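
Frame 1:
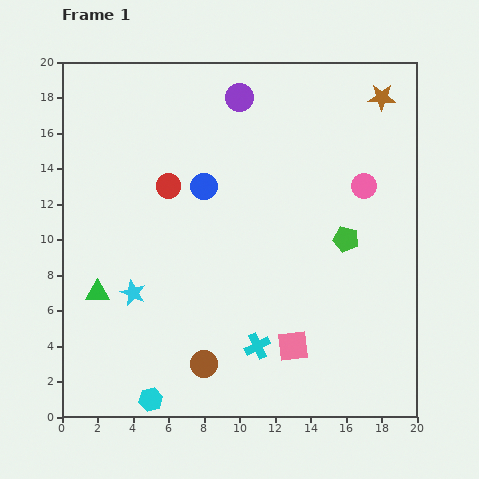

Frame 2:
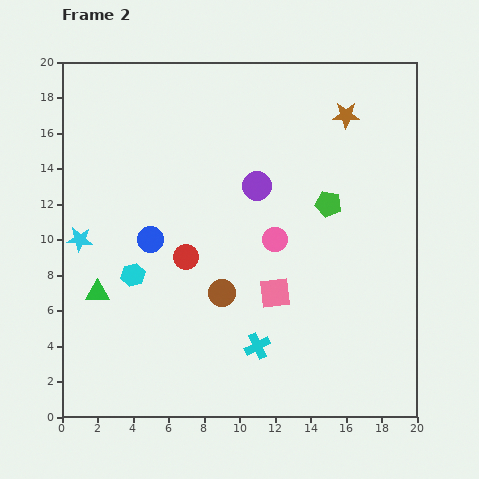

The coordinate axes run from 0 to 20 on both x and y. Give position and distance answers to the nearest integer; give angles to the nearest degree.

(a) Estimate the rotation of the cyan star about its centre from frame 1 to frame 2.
18° counter-clockwise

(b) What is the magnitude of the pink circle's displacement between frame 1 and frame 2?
6

The pink circle moved from (17, 13) to (12, 10), a distance of √(5² + 3²) ≈ 6.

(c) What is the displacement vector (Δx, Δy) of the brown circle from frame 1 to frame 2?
(1, 4)

The brown circle was at (8, 3) in frame 1 and (9, 7) in frame 2.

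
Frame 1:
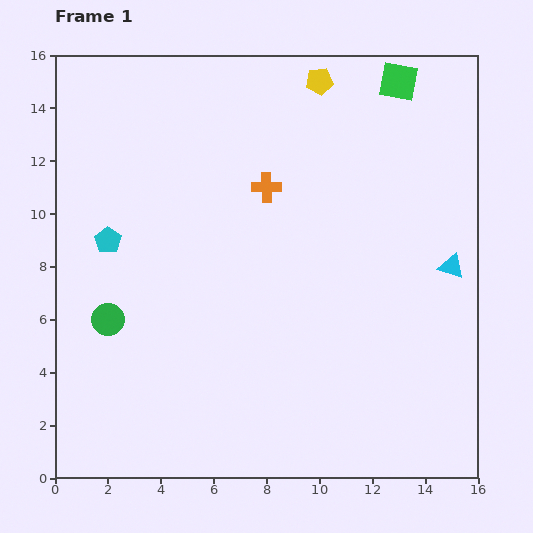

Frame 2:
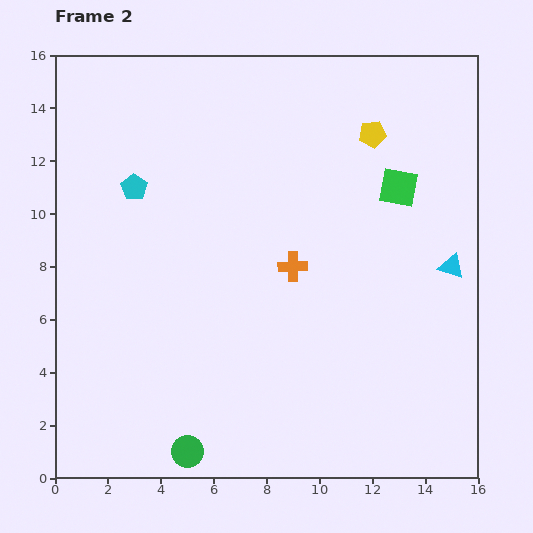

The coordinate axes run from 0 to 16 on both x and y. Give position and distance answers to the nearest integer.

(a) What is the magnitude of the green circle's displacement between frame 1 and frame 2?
6

The green circle moved from (2, 6) to (5, 1), a distance of √(3² + 5²) ≈ 6.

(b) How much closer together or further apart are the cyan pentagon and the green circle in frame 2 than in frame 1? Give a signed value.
+7

Distance in frame 1: 3. Distance in frame 2: 10.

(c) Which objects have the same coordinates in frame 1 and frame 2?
the cyan triangle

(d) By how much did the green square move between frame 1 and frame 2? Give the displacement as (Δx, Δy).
(0, -4)

The green square was at (13, 15) in frame 1 and (13, 11) in frame 2.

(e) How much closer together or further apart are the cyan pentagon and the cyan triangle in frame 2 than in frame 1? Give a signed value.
-1

Distance in frame 1: 13. Distance in frame 2: 12.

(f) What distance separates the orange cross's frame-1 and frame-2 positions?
3

The orange cross moved from (8, 11) to (9, 8), a distance of √(1² + 3²) ≈ 3.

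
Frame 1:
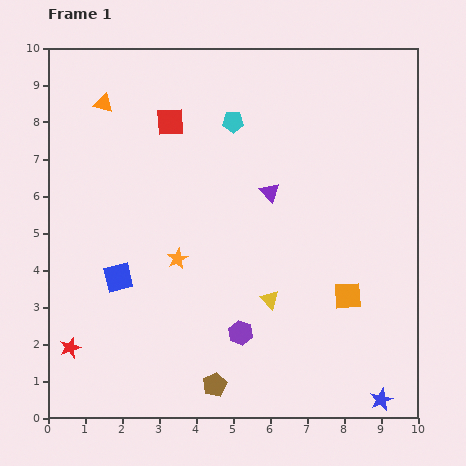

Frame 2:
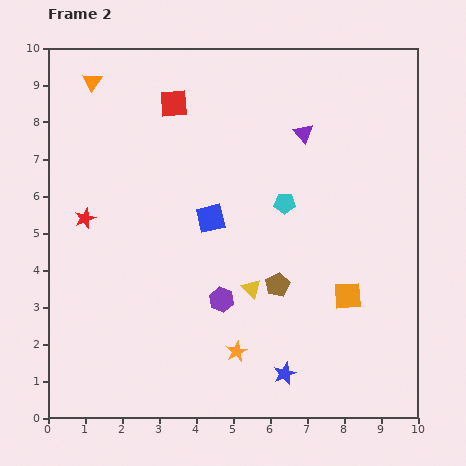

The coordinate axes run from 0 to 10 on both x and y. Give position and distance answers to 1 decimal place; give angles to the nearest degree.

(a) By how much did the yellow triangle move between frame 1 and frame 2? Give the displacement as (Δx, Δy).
(-0.5, 0.3)

The yellow triangle was at (6.0, 3.2) in frame 1 and (5.5, 3.5) in frame 2.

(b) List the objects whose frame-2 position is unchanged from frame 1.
the orange square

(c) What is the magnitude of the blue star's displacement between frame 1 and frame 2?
2.7

The blue star moved from (9.0, 0.5) to (6.4, 1.2), a distance of √(2.6² + 0.7²) ≈ 2.7.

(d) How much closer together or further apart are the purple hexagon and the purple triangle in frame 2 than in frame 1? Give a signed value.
+1.1

Distance in frame 1: 3.9. Distance in frame 2: 5.0.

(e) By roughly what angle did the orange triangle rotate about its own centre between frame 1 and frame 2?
46° clockwise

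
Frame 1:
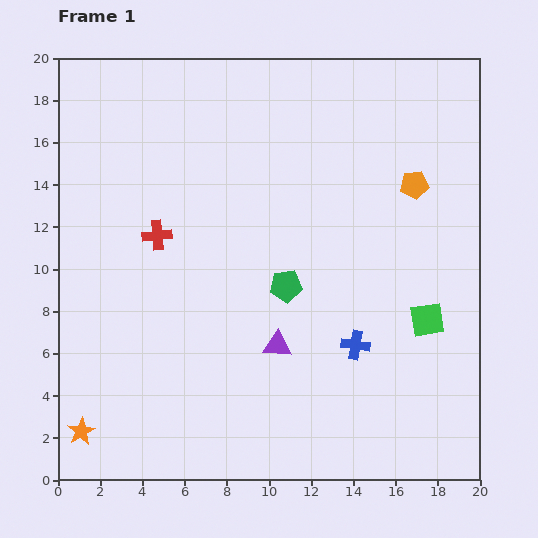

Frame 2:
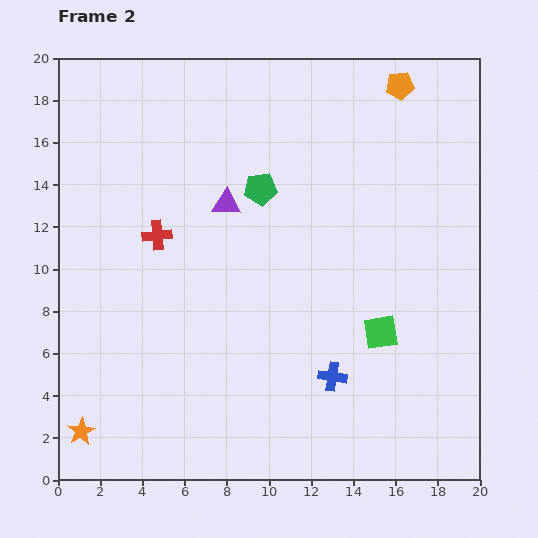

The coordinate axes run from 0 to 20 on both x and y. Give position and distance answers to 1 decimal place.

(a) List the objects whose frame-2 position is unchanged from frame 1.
the orange star, the red cross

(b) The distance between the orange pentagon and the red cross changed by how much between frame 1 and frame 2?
+1.1

Distance in frame 1: 12.4. Distance in frame 2: 13.5.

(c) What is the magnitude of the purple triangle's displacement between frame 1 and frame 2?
7.1

The purple triangle moved from (10.4, 6.4) to (8.0, 13.1), a distance of √(2.4² + 6.7²) ≈ 7.1.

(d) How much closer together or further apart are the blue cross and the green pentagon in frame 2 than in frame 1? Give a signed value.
+5.2

Distance in frame 1: 4.3. Distance in frame 2: 9.5.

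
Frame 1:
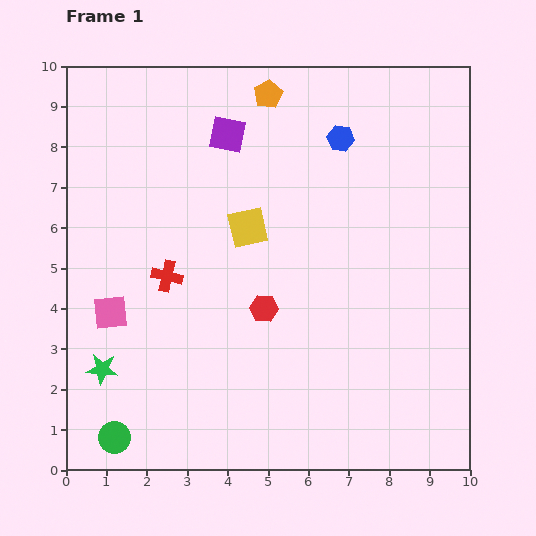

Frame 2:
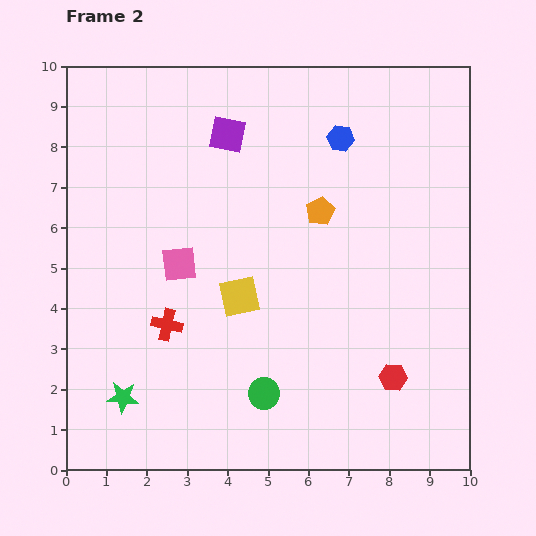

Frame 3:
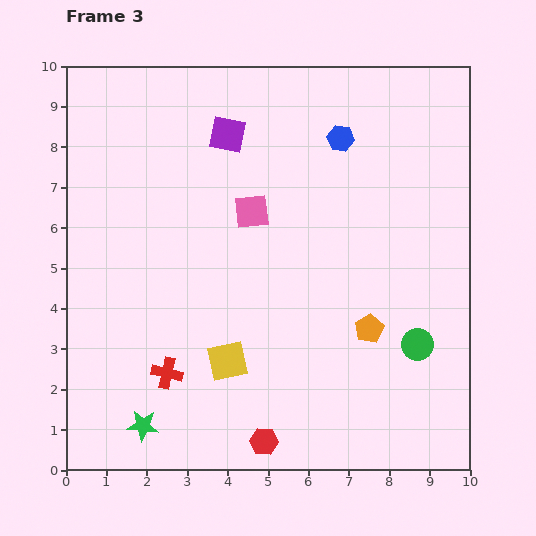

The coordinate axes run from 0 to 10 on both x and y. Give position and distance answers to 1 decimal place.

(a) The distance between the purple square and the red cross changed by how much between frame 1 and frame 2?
+1.1

Distance in frame 1: 3.8. Distance in frame 2: 4.9.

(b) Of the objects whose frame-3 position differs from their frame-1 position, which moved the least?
the green star

(moved 1.7)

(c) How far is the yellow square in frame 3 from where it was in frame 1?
3.3

The yellow square moved from (4.5, 6.0) to (4.0, 2.7), a distance of √(0.5² + 3.3²) ≈ 3.3.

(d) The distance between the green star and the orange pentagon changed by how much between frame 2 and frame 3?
-0.6

Distance in frame 2: 6.7. Distance in frame 3: 6.1.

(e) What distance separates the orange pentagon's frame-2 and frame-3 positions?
3.1

The orange pentagon moved from (6.3, 6.4) to (7.5, 3.5), a distance of √(1.2² + 2.9²) ≈ 3.1.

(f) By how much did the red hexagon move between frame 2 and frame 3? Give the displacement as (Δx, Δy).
(-3.2, -1.6)

The red hexagon was at (8.1, 2.3) in frame 2 and (4.9, 0.7) in frame 3.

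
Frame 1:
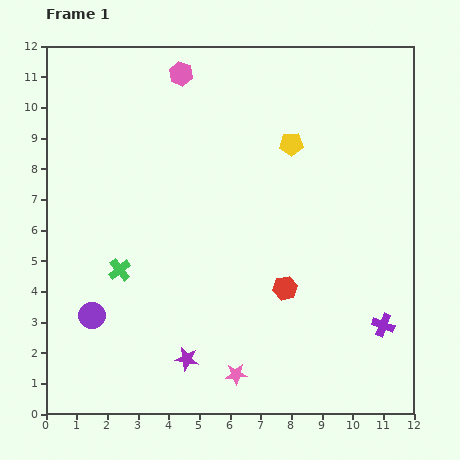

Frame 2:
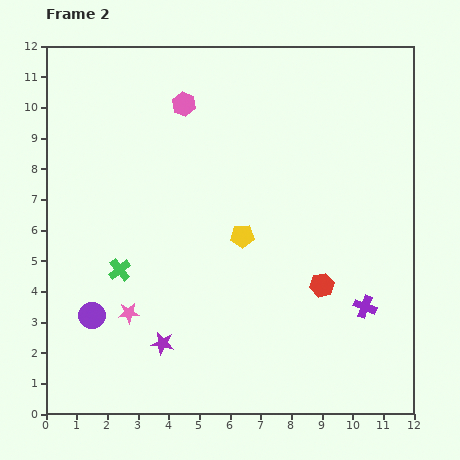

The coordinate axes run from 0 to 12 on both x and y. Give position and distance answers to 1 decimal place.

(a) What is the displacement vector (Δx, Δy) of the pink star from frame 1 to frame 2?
(-3.5, 2.0)

The pink star was at (6.2, 1.3) in frame 1 and (2.7, 3.3) in frame 2.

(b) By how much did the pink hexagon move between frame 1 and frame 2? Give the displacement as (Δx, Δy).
(0.1, -1.0)

The pink hexagon was at (4.4, 11.1) in frame 1 and (4.5, 10.1) in frame 2.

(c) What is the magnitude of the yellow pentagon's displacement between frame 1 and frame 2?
3.4

The yellow pentagon moved from (8.0, 8.8) to (6.4, 5.8), a distance of √(1.6² + 3.0²) ≈ 3.4.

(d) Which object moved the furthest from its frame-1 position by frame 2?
the pink star

(moved 4.0; next 3.4)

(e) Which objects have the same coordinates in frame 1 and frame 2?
the green cross, the purple circle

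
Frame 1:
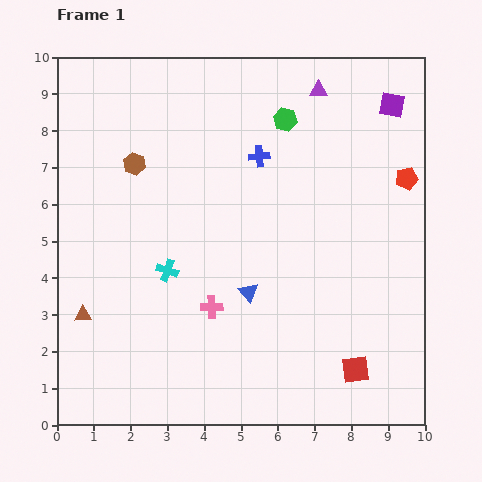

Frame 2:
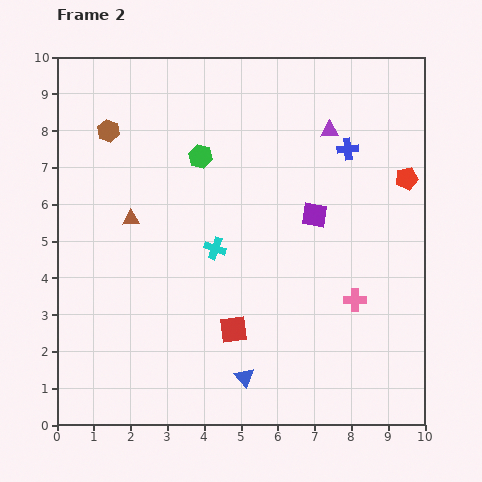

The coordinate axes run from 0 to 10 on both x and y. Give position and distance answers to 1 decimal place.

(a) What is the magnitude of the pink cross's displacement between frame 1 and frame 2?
3.9

The pink cross moved from (4.2, 3.2) to (8.1, 3.4), a distance of √(3.9² + 0.2²) ≈ 3.9.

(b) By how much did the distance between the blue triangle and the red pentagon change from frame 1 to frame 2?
+1.7

Distance in frame 1: 5.3. Distance in frame 2: 7.0.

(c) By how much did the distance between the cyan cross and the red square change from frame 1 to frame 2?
-3.5

Distance in frame 1: 5.8. Distance in frame 2: 2.3.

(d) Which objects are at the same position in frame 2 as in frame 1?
the red pentagon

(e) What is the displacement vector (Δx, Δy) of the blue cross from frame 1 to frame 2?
(2.4, 0.2)

The blue cross was at (5.5, 7.3) in frame 1 and (7.9, 7.5) in frame 2.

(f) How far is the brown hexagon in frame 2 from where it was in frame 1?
1.1

The brown hexagon moved from (2.1, 7.1) to (1.4, 8.0), a distance of √(0.7² + 0.9²) ≈ 1.1.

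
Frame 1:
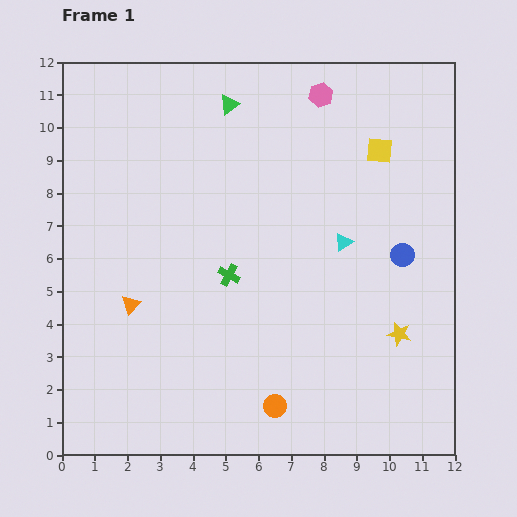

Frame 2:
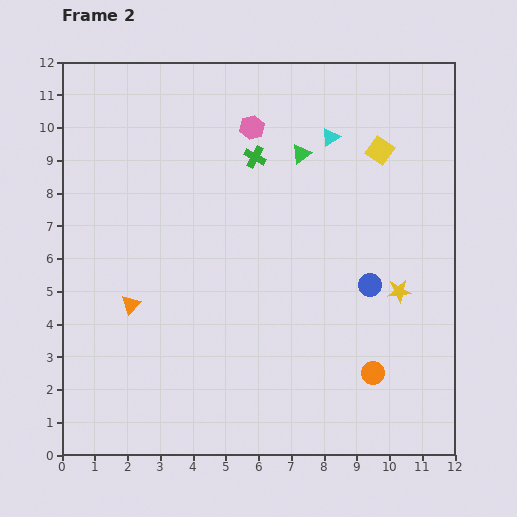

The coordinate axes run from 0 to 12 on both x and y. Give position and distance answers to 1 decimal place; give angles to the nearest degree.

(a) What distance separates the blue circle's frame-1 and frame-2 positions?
1.3

The blue circle moved from (10.4, 6.1) to (9.4, 5.2), a distance of √(1.0² + 0.9²) ≈ 1.3.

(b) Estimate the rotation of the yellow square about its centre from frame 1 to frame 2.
29° clockwise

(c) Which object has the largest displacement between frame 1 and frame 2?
the green cross

(moved 3.7; next 3.2)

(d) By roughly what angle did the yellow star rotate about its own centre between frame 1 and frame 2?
18° counter-clockwise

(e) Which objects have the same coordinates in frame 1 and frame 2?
the orange triangle, the yellow square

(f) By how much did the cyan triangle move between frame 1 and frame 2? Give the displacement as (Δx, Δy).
(-0.4, 3.2)

The cyan triangle was at (8.6, 6.5) in frame 1 and (8.2, 9.7) in frame 2.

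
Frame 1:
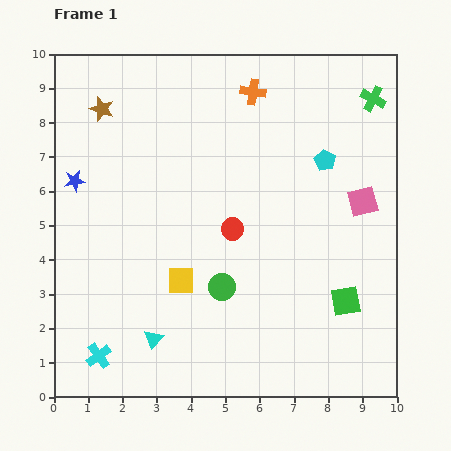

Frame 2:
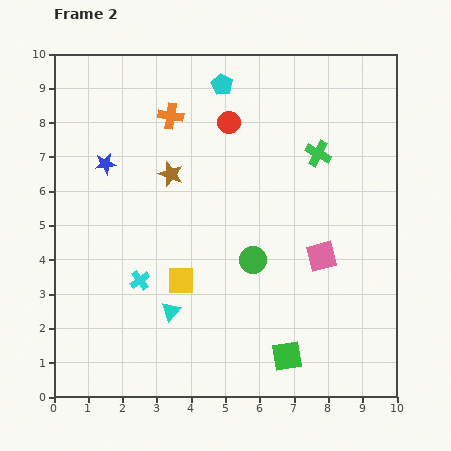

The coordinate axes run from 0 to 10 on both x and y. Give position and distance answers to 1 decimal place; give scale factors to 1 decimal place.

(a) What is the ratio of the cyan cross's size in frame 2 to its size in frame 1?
0.8×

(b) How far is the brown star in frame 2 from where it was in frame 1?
2.8

The brown star moved from (1.4, 8.4) to (3.4, 6.5), a distance of √(2.0² + 1.9²) ≈ 2.8.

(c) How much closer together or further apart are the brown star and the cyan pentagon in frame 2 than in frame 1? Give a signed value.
-3.7

Distance in frame 1: 6.7. Distance in frame 2: 3.0.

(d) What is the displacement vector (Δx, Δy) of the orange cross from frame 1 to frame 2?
(-2.4, -0.7)

The orange cross was at (5.8, 8.9) in frame 1 and (3.4, 8.2) in frame 2.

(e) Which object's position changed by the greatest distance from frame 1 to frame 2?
the cyan pentagon

(moved 3.7; next 3.1)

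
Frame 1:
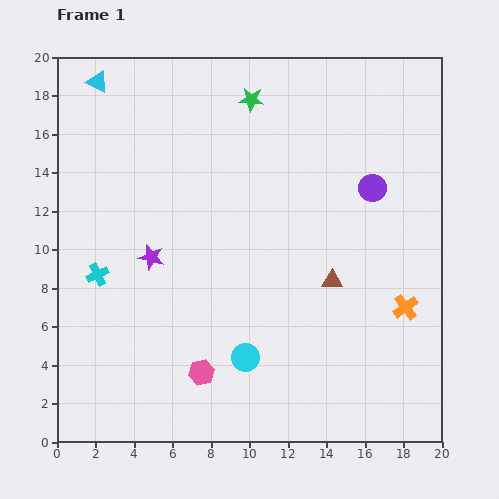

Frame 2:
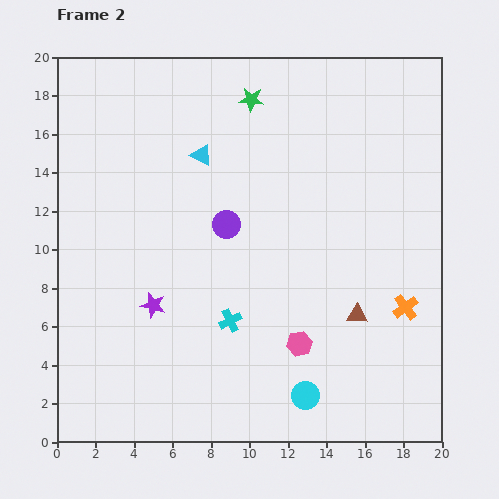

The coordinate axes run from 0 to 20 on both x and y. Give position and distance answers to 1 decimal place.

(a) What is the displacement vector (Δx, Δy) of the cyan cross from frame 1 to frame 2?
(6.9, -2.4)

The cyan cross was at (2.1, 8.7) in frame 1 and (9.0, 6.3) in frame 2.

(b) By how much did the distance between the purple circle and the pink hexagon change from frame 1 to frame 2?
-5.8

Distance in frame 1: 13.1. Distance in frame 2: 7.3.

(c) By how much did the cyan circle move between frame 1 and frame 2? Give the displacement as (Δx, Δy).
(3.1, -2.0)

The cyan circle was at (9.8, 4.4) in frame 1 and (12.9, 2.4) in frame 2.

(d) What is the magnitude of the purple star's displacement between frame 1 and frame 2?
2.5

The purple star moved from (4.9, 9.6) to (5.0, 7.1), a distance of √(0.1² + 2.5²) ≈ 2.5.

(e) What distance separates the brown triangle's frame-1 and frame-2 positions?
2.2

The brown triangle moved from (14.3, 8.4) to (15.6, 6.6), a distance of √(1.3² + 1.8²) ≈ 2.2.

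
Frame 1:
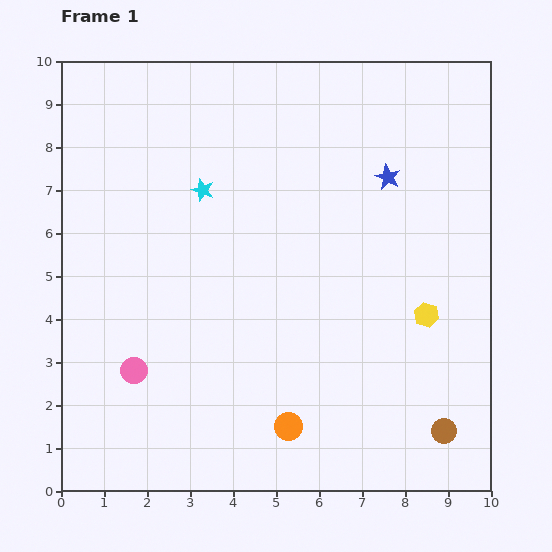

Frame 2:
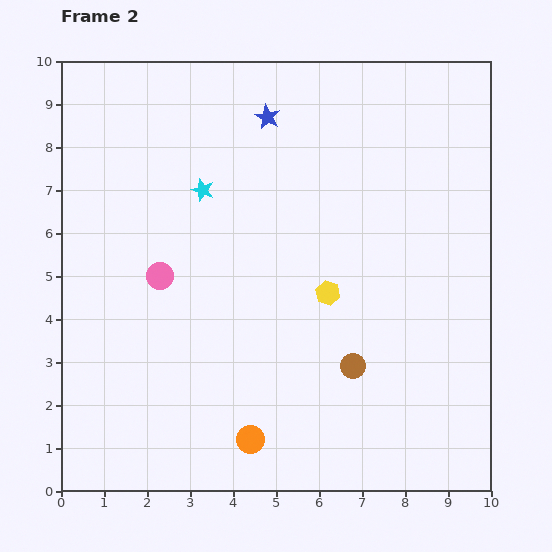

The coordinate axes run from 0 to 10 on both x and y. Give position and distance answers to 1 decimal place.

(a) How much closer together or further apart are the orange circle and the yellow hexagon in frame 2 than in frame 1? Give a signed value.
-0.3

Distance in frame 1: 4.1. Distance in frame 2: 3.8.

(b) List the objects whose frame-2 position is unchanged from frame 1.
the cyan star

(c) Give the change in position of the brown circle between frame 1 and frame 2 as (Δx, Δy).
(-2.1, 1.5)

The brown circle was at (8.9, 1.4) in frame 1 and (6.8, 2.9) in frame 2.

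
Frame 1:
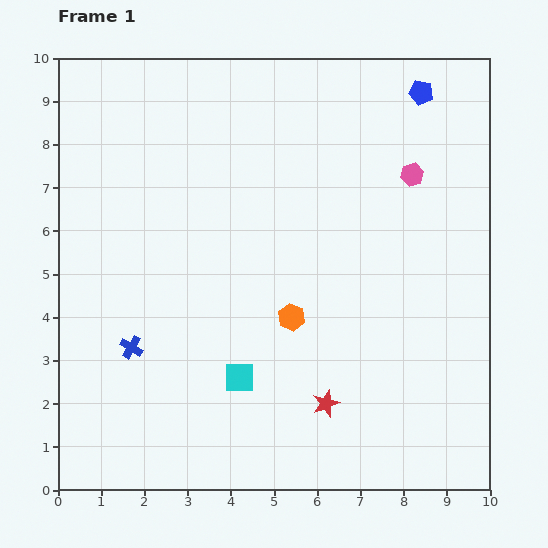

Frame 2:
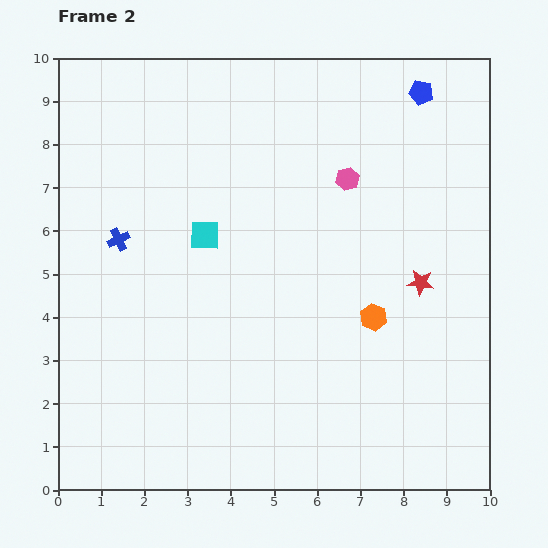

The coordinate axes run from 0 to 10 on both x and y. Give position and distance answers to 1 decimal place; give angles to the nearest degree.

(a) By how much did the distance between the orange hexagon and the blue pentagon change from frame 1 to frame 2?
-0.7

Distance in frame 1: 6.0. Distance in frame 2: 5.3.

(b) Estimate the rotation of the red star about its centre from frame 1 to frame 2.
28° clockwise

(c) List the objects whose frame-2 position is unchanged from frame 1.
the blue pentagon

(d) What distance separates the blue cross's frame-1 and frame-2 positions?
2.5

The blue cross moved from (1.7, 3.3) to (1.4, 5.8), a distance of √(0.3² + 2.5²) ≈ 2.5.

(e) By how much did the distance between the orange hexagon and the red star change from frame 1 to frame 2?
-0.8

Distance in frame 1: 2.2. Distance in frame 2: 1.4.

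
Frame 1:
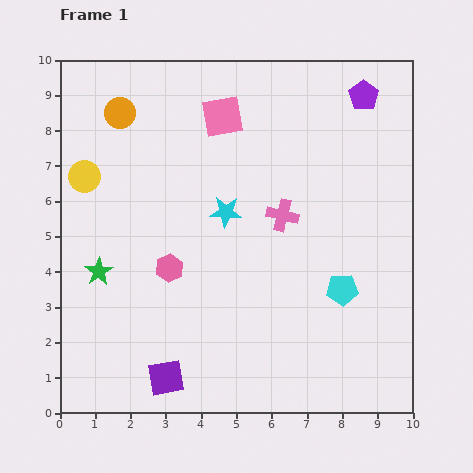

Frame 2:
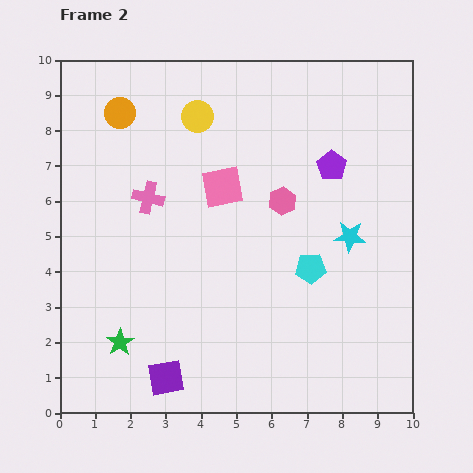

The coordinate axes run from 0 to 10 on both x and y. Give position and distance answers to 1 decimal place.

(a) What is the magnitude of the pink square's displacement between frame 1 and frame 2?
2.0

The pink square moved from (4.6, 8.4) to (4.6, 6.4), a distance of √(0.0² + 2.0²) ≈ 2.0.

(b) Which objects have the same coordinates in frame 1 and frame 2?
the purple square, the orange circle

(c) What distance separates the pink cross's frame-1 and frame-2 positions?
3.8

The pink cross moved from (6.3, 5.6) to (2.5, 6.1), a distance of √(3.8² + 0.5²) ≈ 3.8.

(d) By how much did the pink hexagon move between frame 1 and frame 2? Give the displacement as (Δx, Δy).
(3.2, 1.9)

The pink hexagon was at (3.1, 4.1) in frame 1 and (6.3, 6.0) in frame 2.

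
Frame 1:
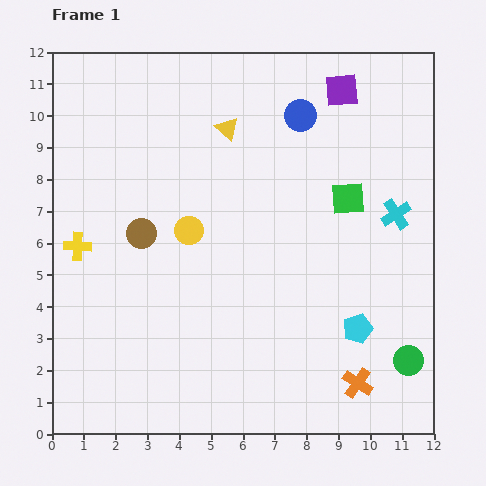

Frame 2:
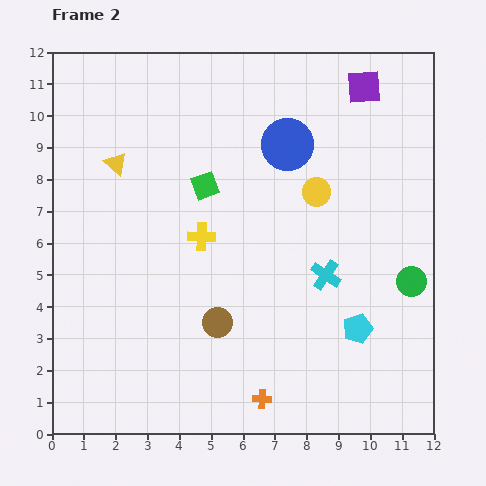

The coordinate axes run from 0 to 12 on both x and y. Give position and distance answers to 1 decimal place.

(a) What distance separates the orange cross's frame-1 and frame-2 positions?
3.0

The orange cross moved from (9.6, 1.6) to (6.6, 1.1), a distance of √(3.0² + 0.5²) ≈ 3.0.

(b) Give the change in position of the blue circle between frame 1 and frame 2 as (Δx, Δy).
(-0.4, -0.9)

The blue circle was at (7.8, 10.0) in frame 1 and (7.4, 9.1) in frame 2.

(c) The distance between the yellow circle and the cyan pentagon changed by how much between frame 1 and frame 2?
-1.6

Distance in frame 1: 6.1. Distance in frame 2: 4.5.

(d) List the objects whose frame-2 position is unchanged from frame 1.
the cyan pentagon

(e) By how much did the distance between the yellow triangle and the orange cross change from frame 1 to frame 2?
-0.3

Distance in frame 1: 9.0. Distance in frame 2: 8.7.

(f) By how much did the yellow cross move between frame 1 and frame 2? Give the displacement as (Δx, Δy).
(3.9, 0.3)

The yellow cross was at (0.8, 5.9) in frame 1 and (4.7, 6.2) in frame 2.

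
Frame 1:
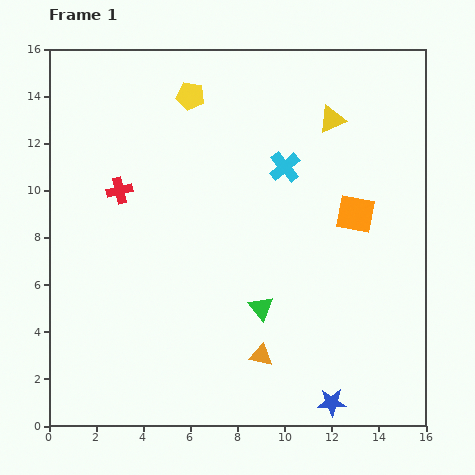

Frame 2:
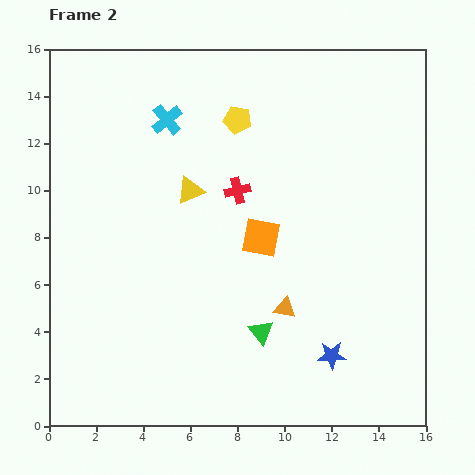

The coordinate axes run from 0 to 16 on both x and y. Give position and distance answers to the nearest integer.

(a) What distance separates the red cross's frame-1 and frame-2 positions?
5

The red cross moved from (3, 10) to (8, 10), a distance of √(5² + 0²) ≈ 5.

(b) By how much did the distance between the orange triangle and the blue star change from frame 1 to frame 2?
-1

Distance in frame 1: 4. Distance in frame 2: 3.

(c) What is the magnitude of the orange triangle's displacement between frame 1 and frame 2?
2

The orange triangle moved from (9, 3) to (10, 5), a distance of √(1² + 2²) ≈ 2.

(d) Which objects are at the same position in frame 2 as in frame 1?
none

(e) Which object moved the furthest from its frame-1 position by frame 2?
the yellow triangle

(moved 7; next 5)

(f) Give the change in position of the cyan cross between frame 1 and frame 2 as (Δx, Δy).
(-5, 2)

The cyan cross was at (10, 11) in frame 1 and (5, 13) in frame 2.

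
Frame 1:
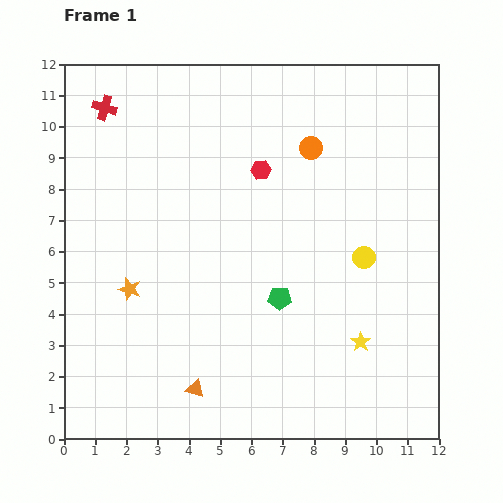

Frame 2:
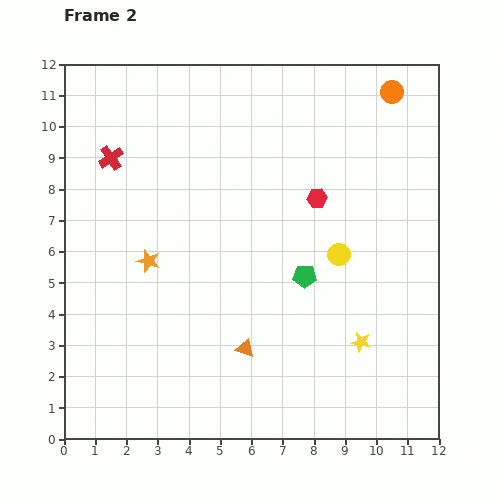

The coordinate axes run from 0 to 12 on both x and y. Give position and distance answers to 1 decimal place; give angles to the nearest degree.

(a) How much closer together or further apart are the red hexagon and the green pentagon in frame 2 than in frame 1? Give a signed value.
-1.6

Distance in frame 1: 4.1. Distance in frame 2: 2.5.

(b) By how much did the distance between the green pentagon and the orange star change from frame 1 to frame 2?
+0.2

Distance in frame 1: 4.8. Distance in frame 2: 5.0.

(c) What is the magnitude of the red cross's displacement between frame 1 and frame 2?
1.6

The red cross moved from (1.3, 10.6) to (1.5, 9.0), a distance of √(0.2² + 1.6²) ≈ 1.6.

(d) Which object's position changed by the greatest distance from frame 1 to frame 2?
the orange circle

(moved 3.2; next 2.1)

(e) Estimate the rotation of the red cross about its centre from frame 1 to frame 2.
39° clockwise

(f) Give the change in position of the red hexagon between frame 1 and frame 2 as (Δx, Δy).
(1.8, -0.9)

The red hexagon was at (6.3, 8.6) in frame 1 and (8.1, 7.7) in frame 2.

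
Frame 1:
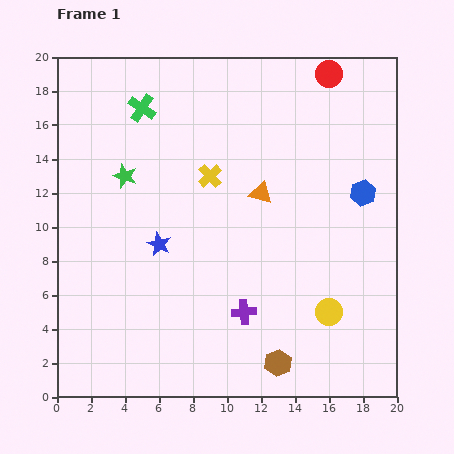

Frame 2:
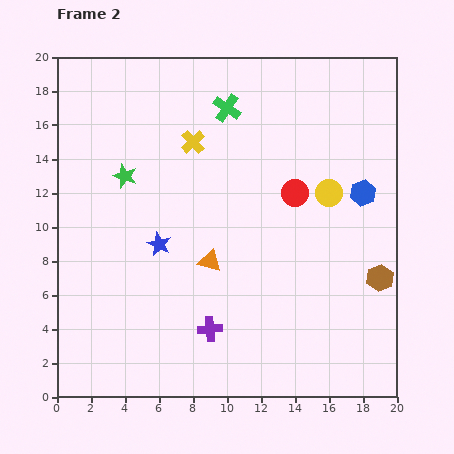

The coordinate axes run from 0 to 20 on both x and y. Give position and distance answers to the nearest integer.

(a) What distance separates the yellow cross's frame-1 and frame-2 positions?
2

The yellow cross moved from (9, 13) to (8, 15), a distance of √(1² + 2²) ≈ 2.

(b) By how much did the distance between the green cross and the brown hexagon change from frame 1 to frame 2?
-4

Distance in frame 1: 17. Distance in frame 2: 13.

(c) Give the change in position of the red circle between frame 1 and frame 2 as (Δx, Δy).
(-2, -7)

The red circle was at (16, 19) in frame 1 and (14, 12) in frame 2.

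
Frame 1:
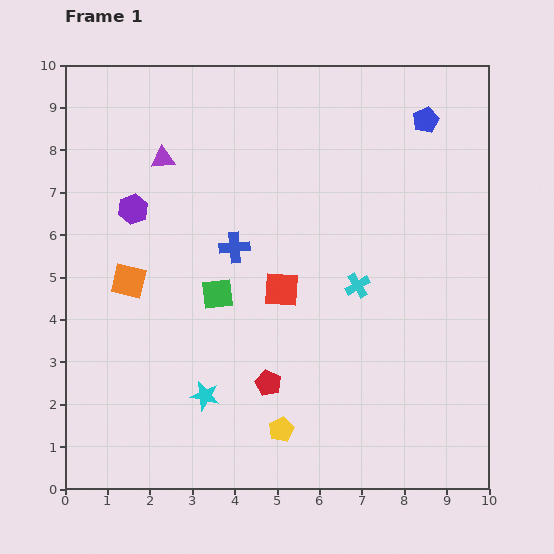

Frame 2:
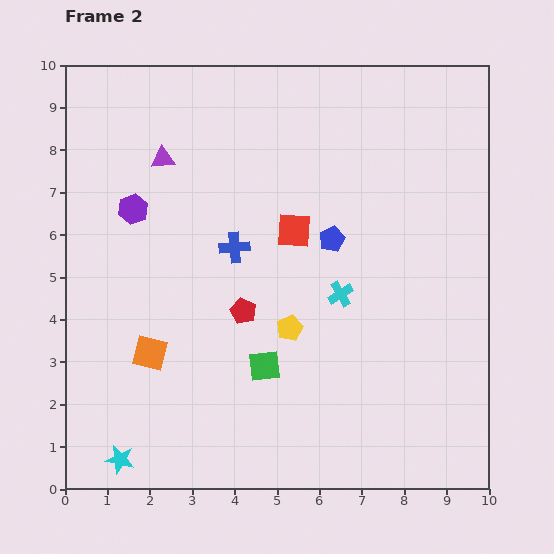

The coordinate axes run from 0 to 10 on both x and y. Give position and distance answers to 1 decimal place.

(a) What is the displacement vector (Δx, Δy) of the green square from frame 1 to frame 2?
(1.1, -1.7)

The green square was at (3.6, 4.6) in frame 1 and (4.7, 2.9) in frame 2.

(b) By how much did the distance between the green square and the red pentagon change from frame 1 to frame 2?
-1.0

Distance in frame 1: 2.4. Distance in frame 2: 1.4.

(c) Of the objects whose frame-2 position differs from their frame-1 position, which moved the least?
the cyan cross

(moved 0.4)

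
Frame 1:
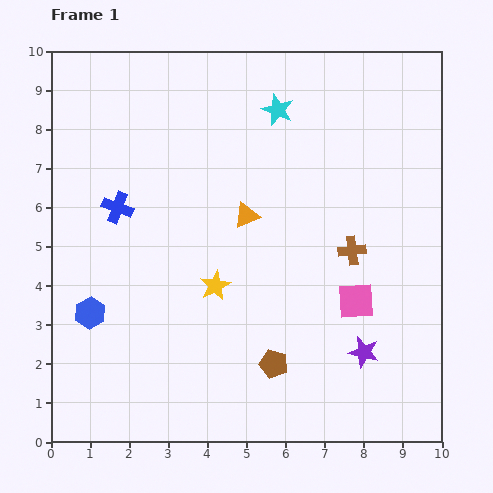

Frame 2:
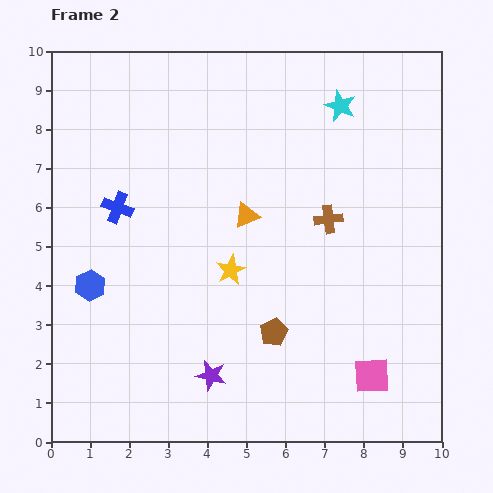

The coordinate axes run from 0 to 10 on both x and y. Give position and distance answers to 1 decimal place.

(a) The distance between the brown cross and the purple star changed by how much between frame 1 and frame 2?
+2.4

Distance in frame 1: 2.6. Distance in frame 2: 5.0.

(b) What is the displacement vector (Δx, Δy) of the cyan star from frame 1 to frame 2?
(1.6, 0.1)

The cyan star was at (5.8, 8.5) in frame 1 and (7.4, 8.6) in frame 2.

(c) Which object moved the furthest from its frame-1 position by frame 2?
the purple star

(moved 3.9; next 1.9)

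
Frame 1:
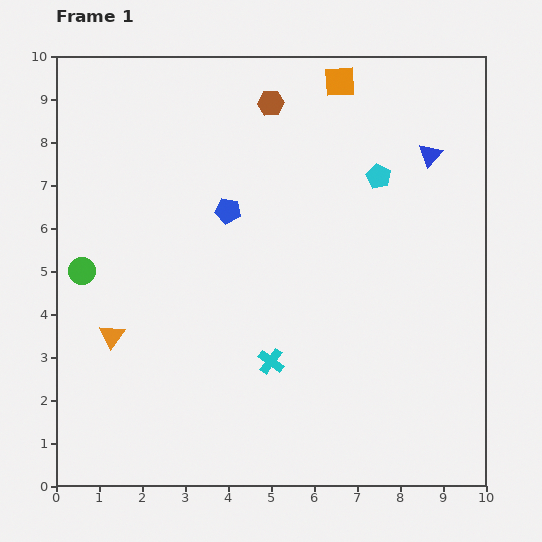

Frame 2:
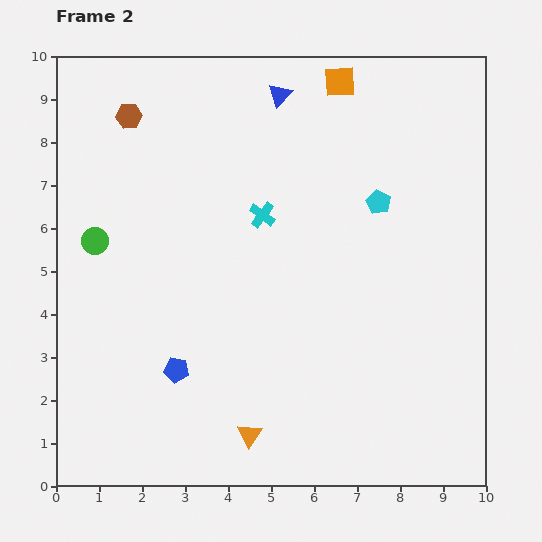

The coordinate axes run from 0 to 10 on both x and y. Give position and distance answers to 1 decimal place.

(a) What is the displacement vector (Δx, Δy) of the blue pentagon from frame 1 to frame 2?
(-1.2, -3.7)

The blue pentagon was at (4.0, 6.4) in frame 1 and (2.8, 2.7) in frame 2.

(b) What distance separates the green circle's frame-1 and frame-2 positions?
0.8

The green circle moved from (0.6, 5.0) to (0.9, 5.7), a distance of √(0.3² + 0.7²) ≈ 0.8.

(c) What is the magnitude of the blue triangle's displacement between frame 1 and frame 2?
3.8

The blue triangle moved from (8.7, 7.7) to (5.2, 9.1), a distance of √(3.5² + 1.4²) ≈ 3.8.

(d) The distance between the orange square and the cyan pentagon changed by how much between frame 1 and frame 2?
+0.5

Distance in frame 1: 2.4. Distance in frame 2: 2.9.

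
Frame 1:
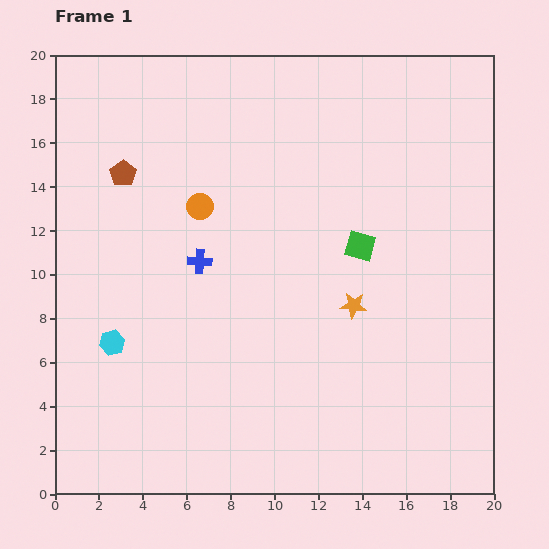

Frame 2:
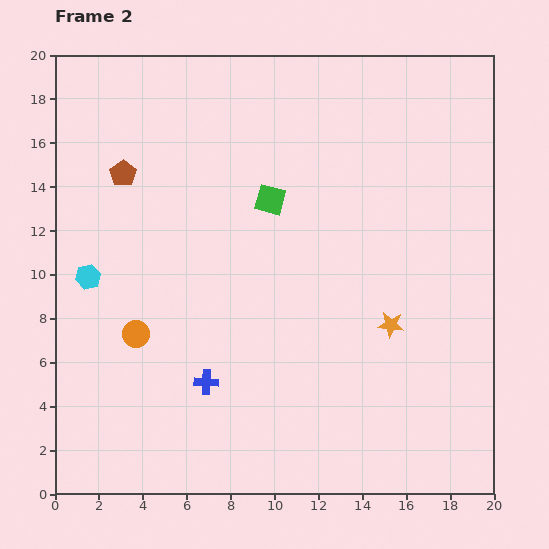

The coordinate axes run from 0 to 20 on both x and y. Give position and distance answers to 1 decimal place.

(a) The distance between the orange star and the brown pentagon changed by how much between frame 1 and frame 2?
+1.9

Distance in frame 1: 12.1. Distance in frame 2: 14.0.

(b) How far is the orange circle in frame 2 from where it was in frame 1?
6.5

The orange circle moved from (6.6, 13.1) to (3.7, 7.3), a distance of √(2.9² + 5.8²) ≈ 6.5.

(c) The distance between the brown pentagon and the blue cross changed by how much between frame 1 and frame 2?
+4.9

Distance in frame 1: 5.3. Distance in frame 2: 10.2.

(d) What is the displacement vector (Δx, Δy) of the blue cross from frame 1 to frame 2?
(0.3, -5.5)

The blue cross was at (6.6, 10.6) in frame 1 and (6.9, 5.1) in frame 2.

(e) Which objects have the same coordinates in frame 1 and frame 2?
the brown pentagon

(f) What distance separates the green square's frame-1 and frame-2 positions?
4.6

The green square moved from (13.9, 11.3) to (9.8, 13.4), a distance of √(4.1² + 2.1²) ≈ 4.6.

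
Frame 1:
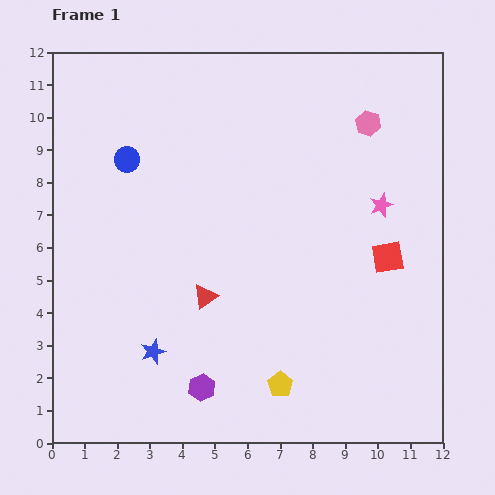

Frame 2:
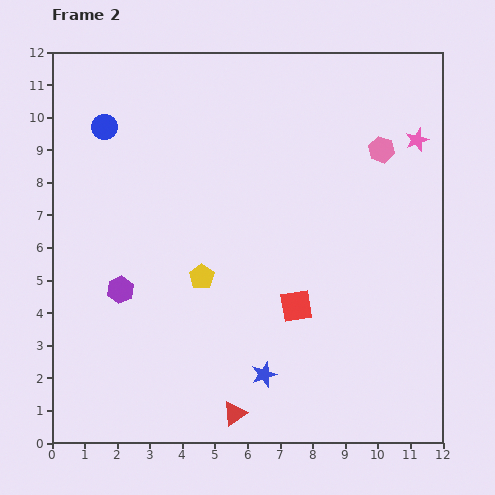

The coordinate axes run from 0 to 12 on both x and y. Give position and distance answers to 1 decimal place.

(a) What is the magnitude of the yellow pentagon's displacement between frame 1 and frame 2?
4.1

The yellow pentagon moved from (7.0, 1.8) to (4.6, 5.1), a distance of √(2.4² + 3.3²) ≈ 4.1.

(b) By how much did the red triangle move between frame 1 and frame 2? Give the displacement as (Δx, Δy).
(0.9, -3.6)

The red triangle was at (4.7, 4.5) in frame 1 and (5.6, 0.9) in frame 2.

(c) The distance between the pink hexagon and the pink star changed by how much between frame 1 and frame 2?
-1.4

Distance in frame 1: 2.5. Distance in frame 2: 1.1.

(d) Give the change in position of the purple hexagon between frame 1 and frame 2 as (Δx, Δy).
(-2.5, 3.0)

The purple hexagon was at (4.6, 1.7) in frame 1 and (2.1, 4.7) in frame 2.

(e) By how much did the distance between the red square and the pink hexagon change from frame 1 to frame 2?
+1.4

Distance in frame 1: 4.1. Distance in frame 2: 5.5.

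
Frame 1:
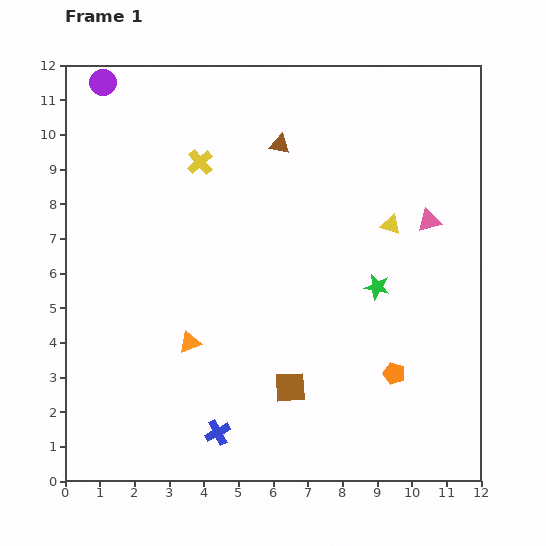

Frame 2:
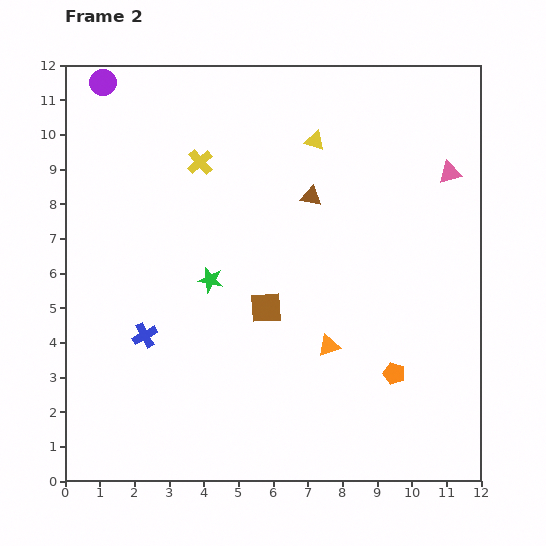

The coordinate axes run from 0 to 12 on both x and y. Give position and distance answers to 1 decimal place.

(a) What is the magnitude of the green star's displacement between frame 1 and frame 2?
4.8

The green star moved from (9.0, 5.6) to (4.2, 5.8), a distance of √(4.8² + 0.2²) ≈ 4.8.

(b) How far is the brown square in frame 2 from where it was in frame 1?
2.4

The brown square moved from (6.5, 2.7) to (5.8, 5.0), a distance of √(0.7² + 2.3²) ≈ 2.4.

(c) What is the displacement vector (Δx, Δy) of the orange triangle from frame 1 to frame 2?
(4.0, -0.1)

The orange triangle was at (3.6, 4.0) in frame 1 and (7.6, 3.9) in frame 2.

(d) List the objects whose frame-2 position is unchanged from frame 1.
the yellow cross, the purple circle, the orange pentagon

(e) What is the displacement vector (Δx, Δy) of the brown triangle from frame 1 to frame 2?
(0.9, -1.5)

The brown triangle was at (6.2, 9.7) in frame 1 and (7.1, 8.2) in frame 2.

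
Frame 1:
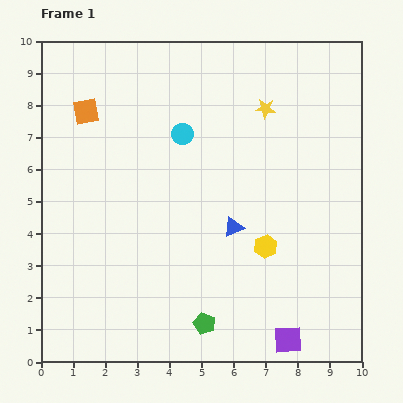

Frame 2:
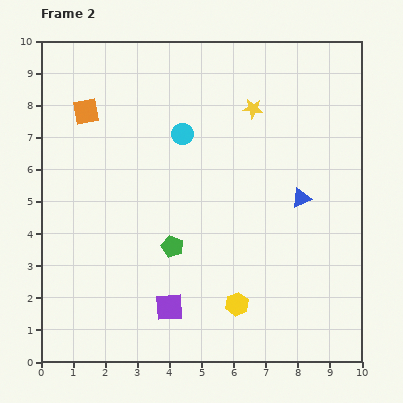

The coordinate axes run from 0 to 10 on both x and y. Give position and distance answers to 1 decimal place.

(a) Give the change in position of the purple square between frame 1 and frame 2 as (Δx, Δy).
(-3.7, 1.0)

The purple square was at (7.7, 0.7) in frame 1 and (4.0, 1.7) in frame 2.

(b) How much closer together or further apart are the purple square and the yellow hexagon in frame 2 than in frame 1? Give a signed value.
-0.9

Distance in frame 1: 3.0. Distance in frame 2: 2.1.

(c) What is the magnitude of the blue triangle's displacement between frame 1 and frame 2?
2.3

The blue triangle moved from (6.0, 4.2) to (8.1, 5.1), a distance of √(2.1² + 0.9²) ≈ 2.3.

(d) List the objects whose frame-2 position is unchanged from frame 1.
the cyan circle, the orange square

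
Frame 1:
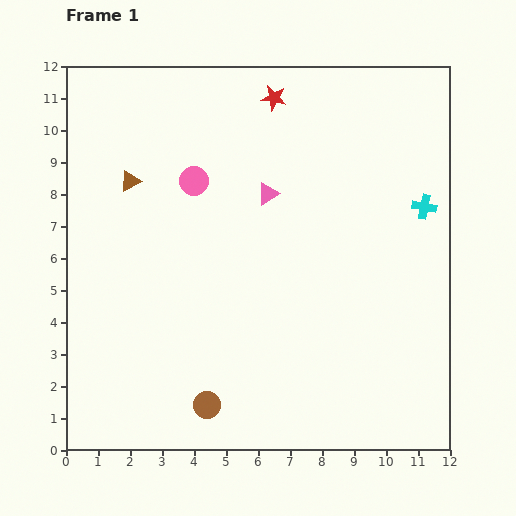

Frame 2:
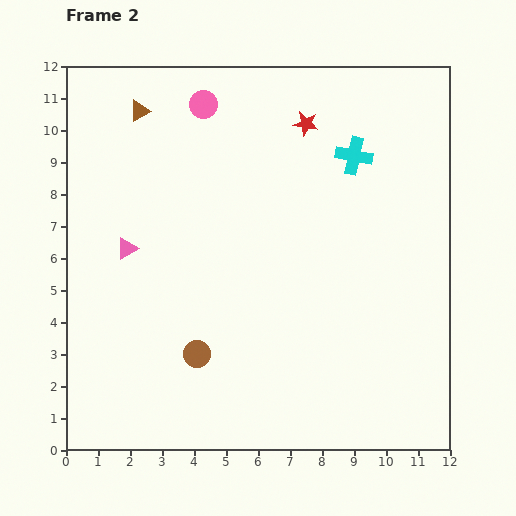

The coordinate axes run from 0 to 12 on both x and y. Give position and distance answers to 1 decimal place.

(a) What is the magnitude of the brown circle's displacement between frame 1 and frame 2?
1.6

The brown circle moved from (4.4, 1.4) to (4.1, 3.0), a distance of √(0.3² + 1.6²) ≈ 1.6.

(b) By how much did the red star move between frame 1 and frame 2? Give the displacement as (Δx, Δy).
(1.0, -0.8)

The red star was at (6.5, 11.0) in frame 1 and (7.5, 10.2) in frame 2.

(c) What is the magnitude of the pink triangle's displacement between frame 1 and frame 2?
4.7

The pink triangle moved from (6.3, 8.0) to (1.9, 6.3), a distance of √(4.4² + 1.7²) ≈ 4.7.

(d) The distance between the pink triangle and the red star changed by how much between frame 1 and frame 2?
+3.8

Distance in frame 1: 3.0. Distance in frame 2: 6.8.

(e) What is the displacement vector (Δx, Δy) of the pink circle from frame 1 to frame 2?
(0.3, 2.4)

The pink circle was at (4.0, 8.4) in frame 1 and (4.3, 10.8) in frame 2.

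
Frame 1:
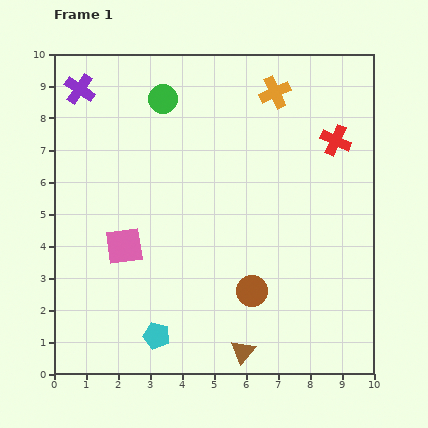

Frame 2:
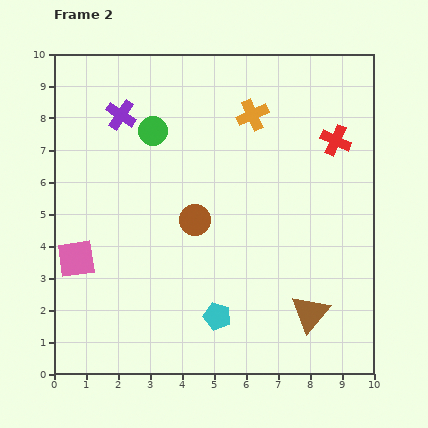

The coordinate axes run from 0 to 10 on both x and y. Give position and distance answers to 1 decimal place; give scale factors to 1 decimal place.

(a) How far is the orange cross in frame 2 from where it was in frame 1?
1.0

The orange cross moved from (6.9, 8.8) to (6.2, 8.1), a distance of √(0.7² + 0.7²) ≈ 1.0.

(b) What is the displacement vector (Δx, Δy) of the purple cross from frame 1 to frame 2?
(1.3, -0.8)

The purple cross was at (0.8, 8.9) in frame 1 and (2.1, 8.1) in frame 2.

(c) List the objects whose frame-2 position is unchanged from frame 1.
the red cross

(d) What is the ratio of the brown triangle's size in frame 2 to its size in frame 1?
1.6×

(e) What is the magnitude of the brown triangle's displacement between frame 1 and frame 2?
2.4

The brown triangle moved from (5.9, 0.7) to (8.0, 1.9), a distance of √(2.1² + 1.2²) ≈ 2.4.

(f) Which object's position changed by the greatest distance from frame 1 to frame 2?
the brown circle

(moved 2.8; next 2.4)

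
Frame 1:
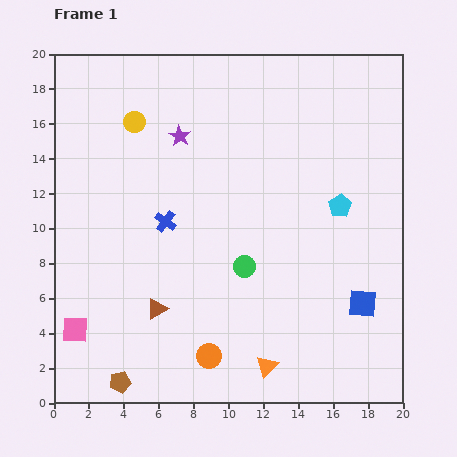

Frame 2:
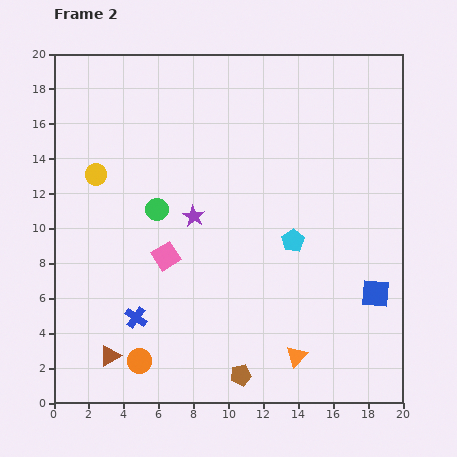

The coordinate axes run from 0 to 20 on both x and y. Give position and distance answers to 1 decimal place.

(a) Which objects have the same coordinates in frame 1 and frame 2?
none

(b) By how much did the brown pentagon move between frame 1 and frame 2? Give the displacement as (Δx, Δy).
(6.9, 0.4)

The brown pentagon was at (3.8, 1.2) in frame 1 and (10.7, 1.6) in frame 2.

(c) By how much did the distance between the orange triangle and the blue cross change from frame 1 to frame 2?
-0.6

Distance in frame 1: 10.1. Distance in frame 2: 9.5.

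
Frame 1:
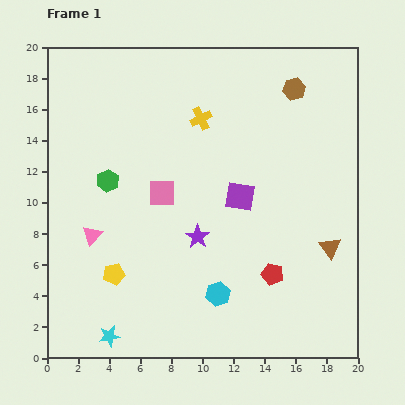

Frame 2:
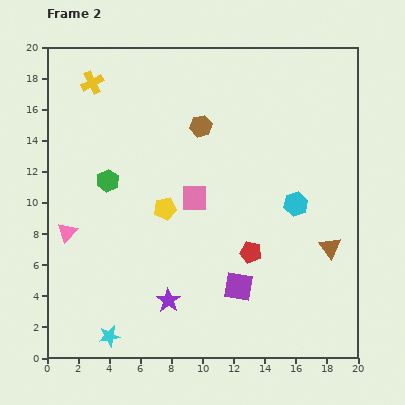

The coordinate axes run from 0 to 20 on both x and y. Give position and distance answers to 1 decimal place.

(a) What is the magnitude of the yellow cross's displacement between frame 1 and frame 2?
7.4

The yellow cross moved from (9.9, 15.4) to (2.9, 17.7), a distance of √(7.0² + 2.3²) ≈ 7.4.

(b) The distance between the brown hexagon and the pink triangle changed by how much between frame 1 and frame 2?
-5.0

Distance in frame 1: 16.0. Distance in frame 2: 11.0.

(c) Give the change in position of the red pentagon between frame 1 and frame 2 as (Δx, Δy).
(-1.4, 1.4)

The red pentagon was at (14.5, 5.4) in frame 1 and (13.1, 6.8) in frame 2.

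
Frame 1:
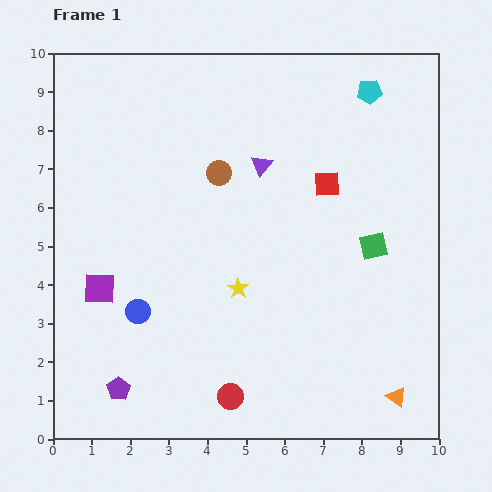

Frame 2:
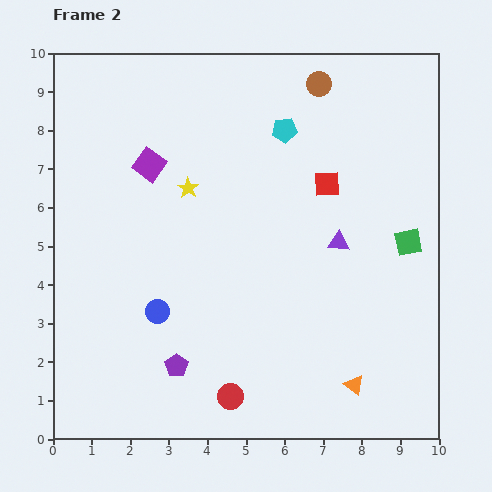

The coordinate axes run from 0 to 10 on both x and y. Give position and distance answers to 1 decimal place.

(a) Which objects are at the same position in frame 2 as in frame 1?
the red square, the red circle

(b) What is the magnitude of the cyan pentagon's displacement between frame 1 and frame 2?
2.4

The cyan pentagon moved from (8.2, 9.0) to (6.0, 8.0), a distance of √(2.2² + 1.0²) ≈ 2.4.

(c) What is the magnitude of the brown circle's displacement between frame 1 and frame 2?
3.5

The brown circle moved from (4.3, 6.9) to (6.9, 9.2), a distance of √(2.6² + 2.3²) ≈ 3.5.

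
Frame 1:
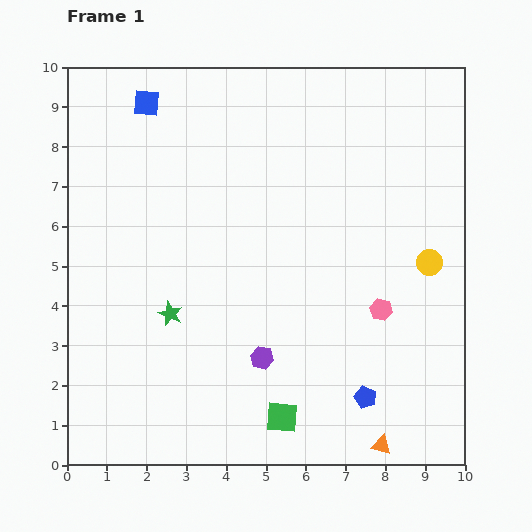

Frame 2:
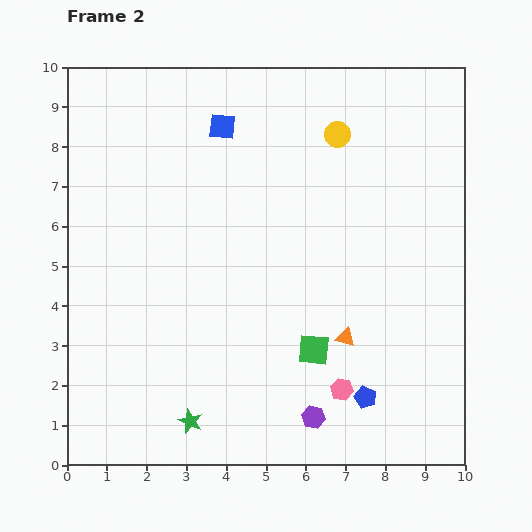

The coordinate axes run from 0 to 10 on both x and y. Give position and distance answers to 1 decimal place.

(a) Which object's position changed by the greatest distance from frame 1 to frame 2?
the yellow circle

(moved 3.9; next 2.8)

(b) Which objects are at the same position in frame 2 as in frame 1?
the blue pentagon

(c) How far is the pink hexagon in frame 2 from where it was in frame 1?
2.2

The pink hexagon moved from (7.9, 3.9) to (6.9, 1.9), a distance of √(1.0² + 2.0²) ≈ 2.2.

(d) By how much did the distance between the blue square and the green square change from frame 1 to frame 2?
-2.5

Distance in frame 1: 8.6. Distance in frame 2: 6.1.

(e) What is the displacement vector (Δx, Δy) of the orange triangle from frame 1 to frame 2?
(-0.9, 2.7)

The orange triangle was at (7.9, 0.5) in frame 1 and (7.0, 3.2) in frame 2.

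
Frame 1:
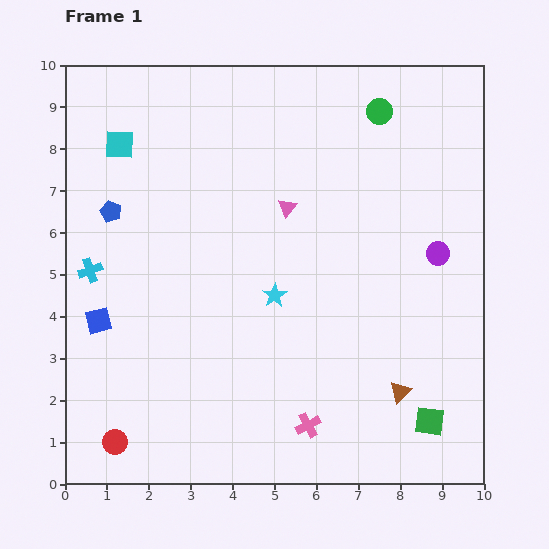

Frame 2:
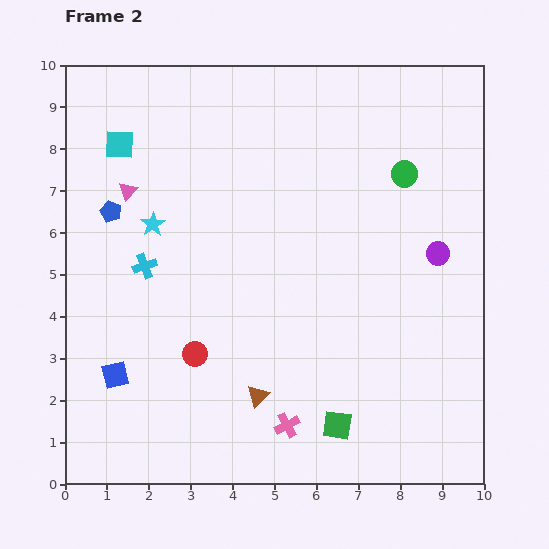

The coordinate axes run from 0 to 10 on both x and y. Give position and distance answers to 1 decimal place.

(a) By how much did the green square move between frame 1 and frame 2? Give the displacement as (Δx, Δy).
(-2.2, -0.1)

The green square was at (8.7, 1.5) in frame 1 and (6.5, 1.4) in frame 2.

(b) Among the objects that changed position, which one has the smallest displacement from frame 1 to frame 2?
the pink cross

(moved 0.5)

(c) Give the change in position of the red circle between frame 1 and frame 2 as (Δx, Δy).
(1.9, 2.1)

The red circle was at (1.2, 1.0) in frame 1 and (3.1, 3.1) in frame 2.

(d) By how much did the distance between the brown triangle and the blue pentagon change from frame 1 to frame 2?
-2.5

Distance in frame 1: 8.1. Distance in frame 2: 5.6.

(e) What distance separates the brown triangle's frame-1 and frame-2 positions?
3.4

The brown triangle moved from (8.0, 2.2) to (4.6, 2.1), a distance of √(3.4² + 0.1²) ≈ 3.4.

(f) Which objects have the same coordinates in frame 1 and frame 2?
the cyan square, the blue pentagon, the purple circle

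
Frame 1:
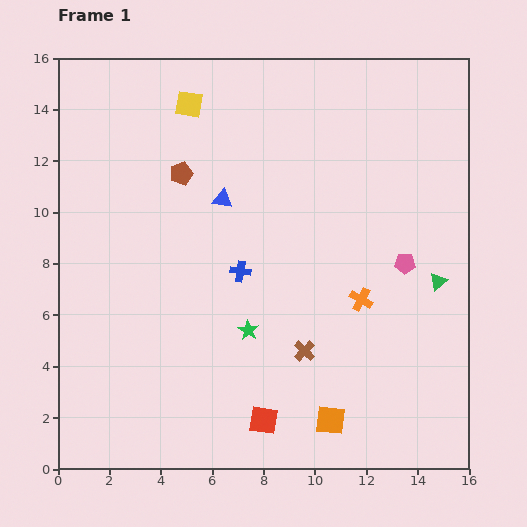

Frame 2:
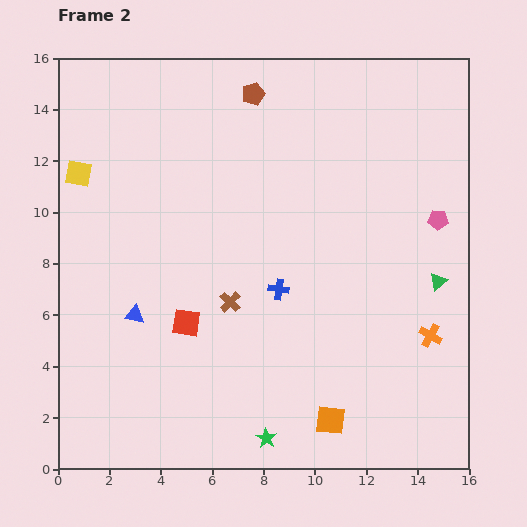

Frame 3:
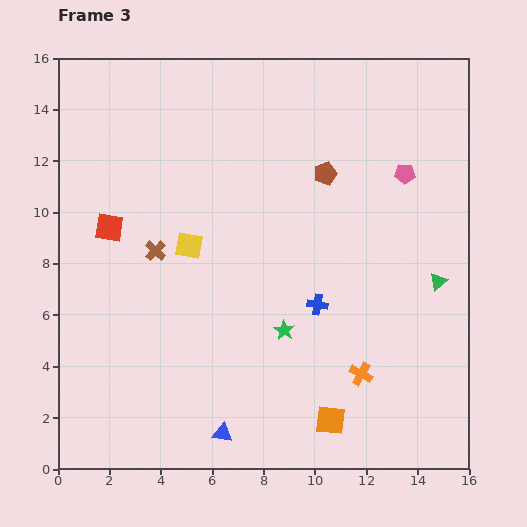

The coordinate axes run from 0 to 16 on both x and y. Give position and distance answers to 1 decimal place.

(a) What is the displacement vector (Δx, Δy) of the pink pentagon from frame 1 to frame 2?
(1.3, 1.7)

The pink pentagon was at (13.5, 8.0) in frame 1 and (14.8, 9.7) in frame 2.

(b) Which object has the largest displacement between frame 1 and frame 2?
the blue triangle

(moved 5.6; next 5.1)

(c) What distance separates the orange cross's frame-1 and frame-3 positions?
2.9

The orange cross moved from (11.8, 6.6) to (11.8, 3.7), a distance of √(0.0² + 2.9²) ≈ 2.9.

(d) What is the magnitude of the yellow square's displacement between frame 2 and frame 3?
5.1

The yellow square moved from (0.8, 11.5) to (5.1, 8.7), a distance of √(4.3² + 2.8²) ≈ 5.1.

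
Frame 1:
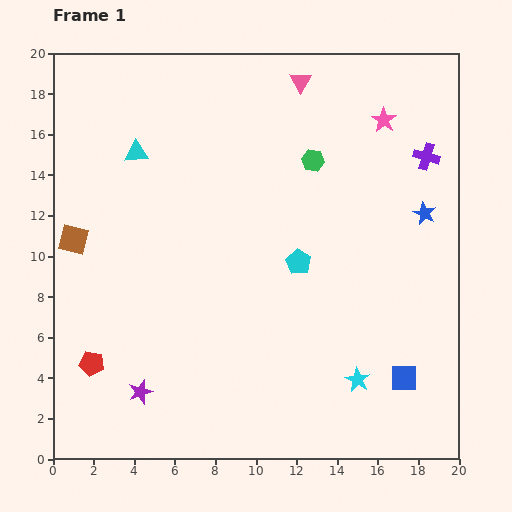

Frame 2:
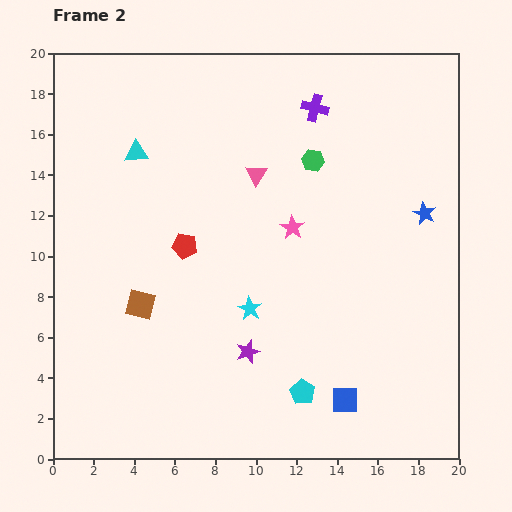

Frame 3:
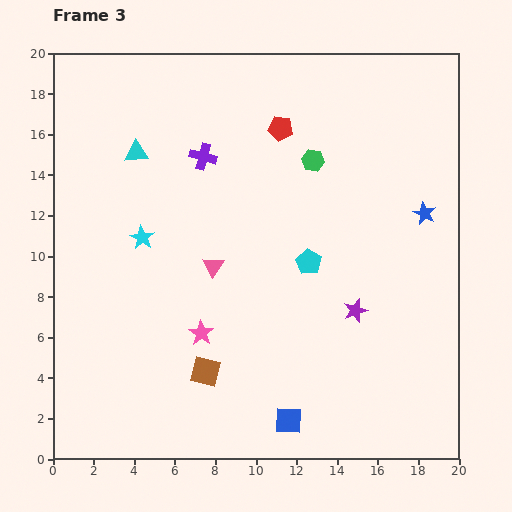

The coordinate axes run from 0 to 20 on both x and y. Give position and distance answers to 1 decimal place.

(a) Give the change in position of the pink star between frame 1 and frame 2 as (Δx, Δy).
(-4.5, -5.3)

The pink star was at (16.3, 16.7) in frame 1 and (11.8, 11.4) in frame 2.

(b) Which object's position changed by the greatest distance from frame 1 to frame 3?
the red pentagon

(moved 14.9; next 13.8)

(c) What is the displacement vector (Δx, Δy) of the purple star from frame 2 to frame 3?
(5.3, 2.0)

The purple star was at (9.6, 5.3) in frame 2 and (14.9, 7.3) in frame 3.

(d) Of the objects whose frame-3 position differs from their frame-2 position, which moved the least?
the blue square

(moved 3.0)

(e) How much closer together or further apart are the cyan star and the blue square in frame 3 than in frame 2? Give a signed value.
+5.0

Distance in frame 2: 6.5. Distance in frame 3: 11.5.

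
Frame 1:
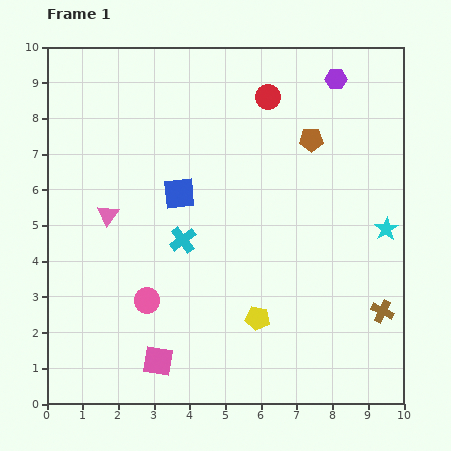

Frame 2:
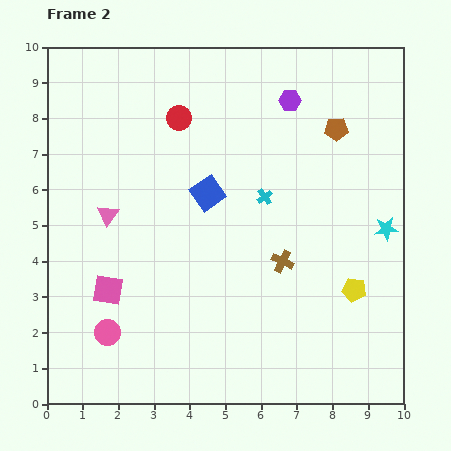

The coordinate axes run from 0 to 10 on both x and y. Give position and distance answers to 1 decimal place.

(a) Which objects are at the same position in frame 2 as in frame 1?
the pink triangle, the cyan star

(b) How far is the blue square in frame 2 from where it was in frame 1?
0.8

The blue square moved from (3.7, 5.9) to (4.5, 5.9), a distance of √(0.8² + 0.0²) ≈ 0.8.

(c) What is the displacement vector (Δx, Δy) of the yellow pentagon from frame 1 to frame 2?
(2.7, 0.8)

The yellow pentagon was at (5.9, 2.4) in frame 1 and (8.6, 3.2) in frame 2.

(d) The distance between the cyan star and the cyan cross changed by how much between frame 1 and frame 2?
-2.2

Distance in frame 1: 5.7. Distance in frame 2: 3.5.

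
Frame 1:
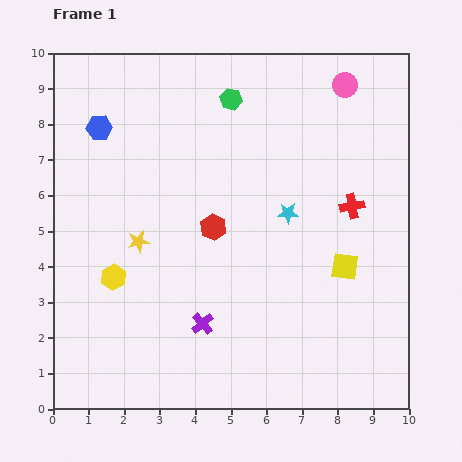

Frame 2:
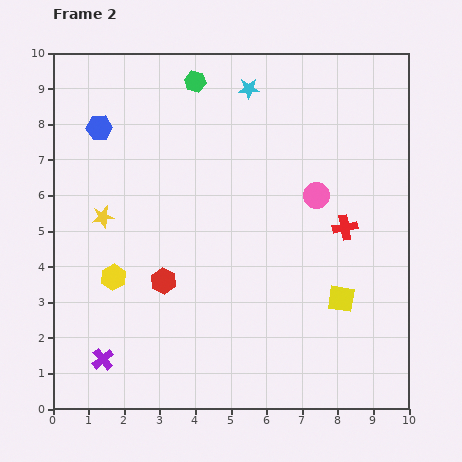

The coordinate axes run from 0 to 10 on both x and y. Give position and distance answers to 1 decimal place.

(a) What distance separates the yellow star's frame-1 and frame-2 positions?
1.2

The yellow star moved from (2.4, 4.7) to (1.4, 5.4), a distance of √(1.0² + 0.7²) ≈ 1.2.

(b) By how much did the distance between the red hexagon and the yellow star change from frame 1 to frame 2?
+0.4

Distance in frame 1: 2.1. Distance in frame 2: 2.5.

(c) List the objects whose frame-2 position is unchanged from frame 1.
the blue hexagon, the yellow hexagon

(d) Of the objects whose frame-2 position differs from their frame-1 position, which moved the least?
the red cross

(moved 0.6)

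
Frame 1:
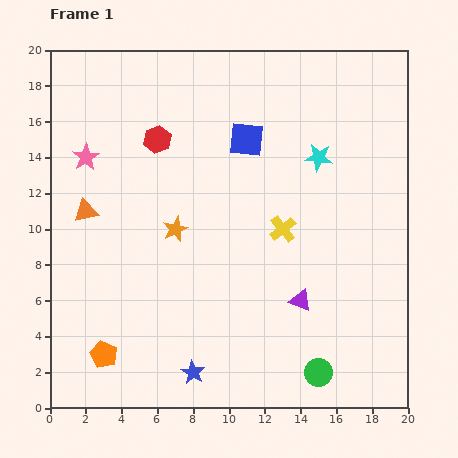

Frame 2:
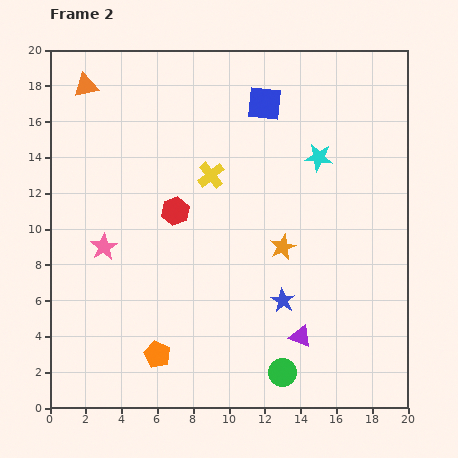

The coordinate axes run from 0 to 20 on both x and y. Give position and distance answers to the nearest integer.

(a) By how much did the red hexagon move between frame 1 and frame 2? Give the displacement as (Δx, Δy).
(1, -4)

The red hexagon was at (6, 15) in frame 1 and (7, 11) in frame 2.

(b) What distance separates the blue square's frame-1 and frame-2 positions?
2

The blue square moved from (11, 15) to (12, 17), a distance of √(1² + 2²) ≈ 2.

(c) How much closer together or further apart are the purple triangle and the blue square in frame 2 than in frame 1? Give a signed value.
+4

Distance in frame 1: 9. Distance in frame 2: 13.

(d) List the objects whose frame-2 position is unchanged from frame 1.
the cyan star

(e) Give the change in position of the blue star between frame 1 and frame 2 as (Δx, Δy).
(5, 4)

The blue star was at (8, 2) in frame 1 and (13, 6) in frame 2.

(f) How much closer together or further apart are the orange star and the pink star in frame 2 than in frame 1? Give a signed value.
+4

Distance in frame 1: 6. Distance in frame 2: 10.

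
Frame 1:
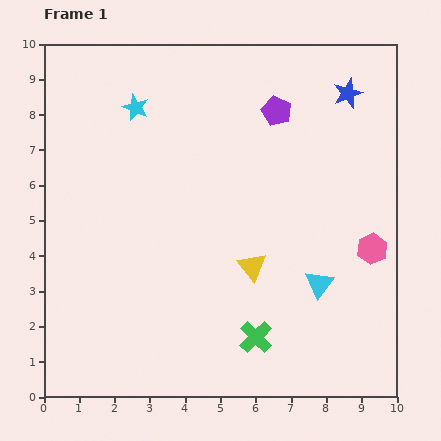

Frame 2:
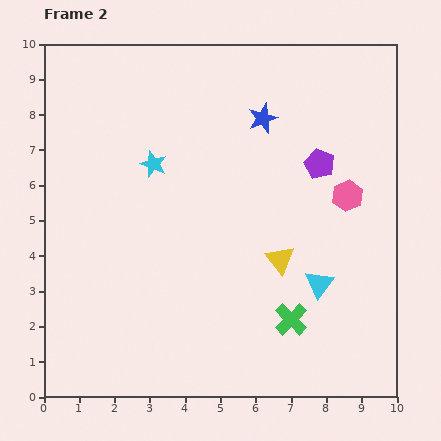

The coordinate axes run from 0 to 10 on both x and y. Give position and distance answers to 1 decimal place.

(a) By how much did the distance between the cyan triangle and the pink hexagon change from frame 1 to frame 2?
+0.8

Distance in frame 1: 1.8. Distance in frame 2: 2.6.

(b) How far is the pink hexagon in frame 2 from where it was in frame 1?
1.7

The pink hexagon moved from (9.3, 4.2) to (8.6, 5.7), a distance of √(0.7² + 1.5²) ≈ 1.7.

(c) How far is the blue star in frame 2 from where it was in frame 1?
2.5

The blue star moved from (8.6, 8.6) to (6.2, 7.9), a distance of √(2.4² + 0.7²) ≈ 2.5.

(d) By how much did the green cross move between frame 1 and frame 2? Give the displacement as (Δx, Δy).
(1.0, 0.5)

The green cross was at (6.0, 1.7) in frame 1 and (7.0, 2.2) in frame 2.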